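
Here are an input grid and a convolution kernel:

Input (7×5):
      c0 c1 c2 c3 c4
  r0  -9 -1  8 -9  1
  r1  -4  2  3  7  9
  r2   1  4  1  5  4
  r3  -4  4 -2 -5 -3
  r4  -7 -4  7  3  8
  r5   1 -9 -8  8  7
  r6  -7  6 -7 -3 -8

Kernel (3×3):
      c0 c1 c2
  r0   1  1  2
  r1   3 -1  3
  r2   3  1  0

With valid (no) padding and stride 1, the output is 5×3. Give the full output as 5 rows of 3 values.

Output[0,0]: The receptive field on the input at this output position is [-9 -1 8 / -4 2 3 / 1 4 1]. Elementwise product with the kernel and sum: -9·1 + -1·1 + 8·2 + -4·3 + 2·-1 + 3·3 + 1·3 + 4·1.
Output[0,1]: The receptive field on the input at this output position is [-1 8 -9 / 2 3 7 / 4 1 5]. Elementwise product with the kernel and sum: -1·1 + 8·1 + -9·2 + 2·3 + 3·-1 + 7·3 + 4·3 + 1·1.

8 26 38
-2 55 27
-40 9 28
-6 -53 13
-24 25 -9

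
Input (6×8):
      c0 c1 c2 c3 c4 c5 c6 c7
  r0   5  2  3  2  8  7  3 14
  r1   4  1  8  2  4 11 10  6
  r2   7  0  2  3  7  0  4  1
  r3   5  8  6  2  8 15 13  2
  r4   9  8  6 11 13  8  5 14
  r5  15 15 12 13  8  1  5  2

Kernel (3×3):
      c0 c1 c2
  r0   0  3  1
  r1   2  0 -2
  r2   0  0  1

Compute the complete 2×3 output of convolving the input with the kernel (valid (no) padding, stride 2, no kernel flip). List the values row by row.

3 29 16
6 25 -1

Output[0,0]: The receptive field on the input at this output position is [5 2 3 / 4 1 8 / 7 0 2]. Elementwise product with the kernel and sum: 2·3 + 3·1 + 4·2 + 8·-2 + 2·1.
Output[0,1]: The receptive field on the input at this output position is [3 2 8 / 8 2 4 / 2 3 7]. Elementwise product with the kernel and sum: 2·3 + 8·1 + 8·2 + 4·-2 + 7·1.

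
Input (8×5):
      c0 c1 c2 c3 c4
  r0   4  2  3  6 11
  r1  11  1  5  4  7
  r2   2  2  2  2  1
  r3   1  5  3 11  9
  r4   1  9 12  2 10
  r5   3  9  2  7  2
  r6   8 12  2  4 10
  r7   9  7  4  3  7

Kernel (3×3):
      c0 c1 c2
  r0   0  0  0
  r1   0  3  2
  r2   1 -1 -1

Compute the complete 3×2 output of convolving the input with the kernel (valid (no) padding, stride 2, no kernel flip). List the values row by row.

Output[0,0]: The receptive field on the input at this output position is [4 2 3 / 11 1 5 / 2 2 2]. Elementwise product with the kernel and sum: 1·3 + 5·2 + 2·1 + 2·-1 + 2·-1.
Output[0,1]: The receptive field on the input at this output position is [3 6 11 / 5 4 7 / 2 2 1]. Elementwise product with the kernel and sum: 4·3 + 7·2 + 2·1 + 2·-1 + 1·-1.

11 25
1 51
25 13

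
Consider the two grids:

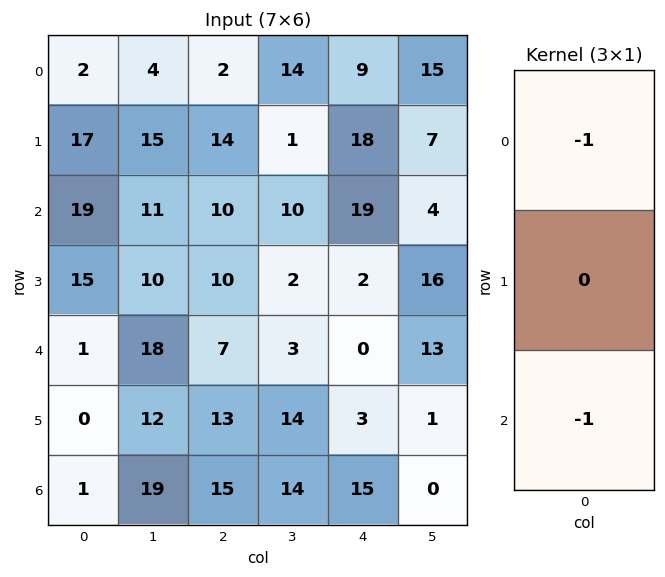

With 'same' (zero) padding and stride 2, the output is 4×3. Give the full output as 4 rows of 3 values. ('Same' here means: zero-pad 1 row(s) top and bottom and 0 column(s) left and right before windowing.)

-17 -14 -18
-32 -24 -20
-15 -23 -5
0 -13 -3

Output[0,0]: The receptive field on the zero-padded input at this output position is [0 / 2 / 17]. Elementwise product with the kernel and sum: 0·-1 + 17·-1.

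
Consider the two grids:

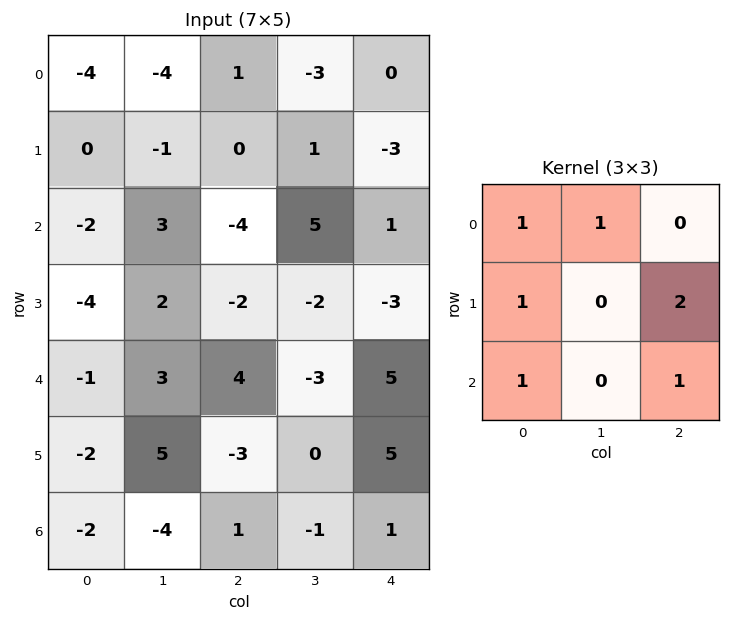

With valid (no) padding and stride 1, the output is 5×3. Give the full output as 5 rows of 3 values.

-14 6 -11
-17 12 -6
-4 -3 2
0 2 12
-7 7 10

Output[0,0]: The receptive field on the input at this output position is [-4 -4 1 / 0 -1 0 / -2 3 -4]. Elementwise product with the kernel and sum: -4·1 + -4·1 + 0·1 + 0·2 + -2·1 + -4·1.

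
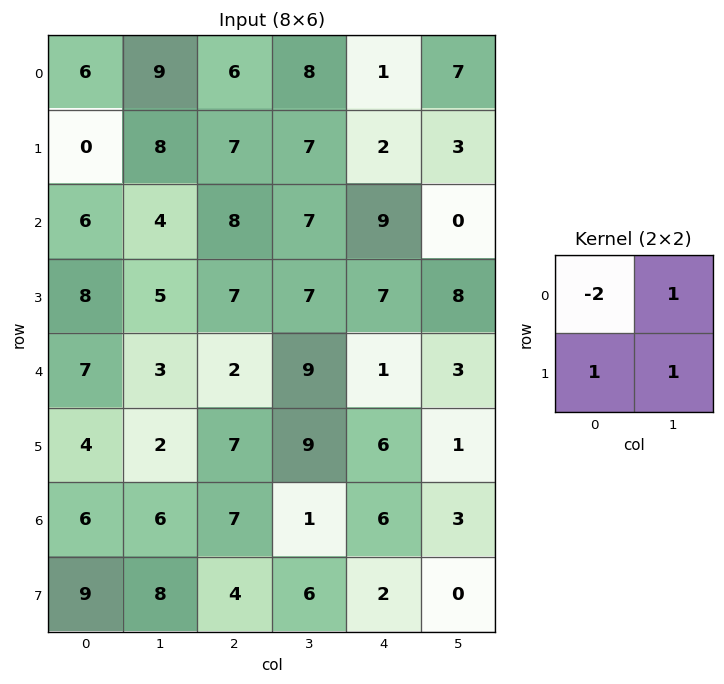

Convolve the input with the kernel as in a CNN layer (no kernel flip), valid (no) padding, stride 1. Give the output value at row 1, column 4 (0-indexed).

The receptive field on the input at this output position is [2 3 / 9 0]. Elementwise product with the kernel and sum: 2·-2 + 3·1 + 9·1 + 0·1.

8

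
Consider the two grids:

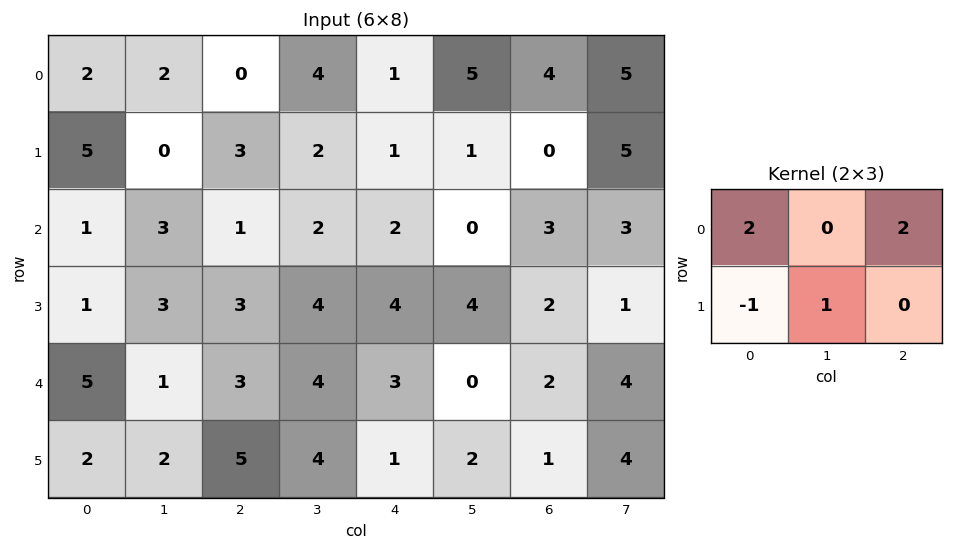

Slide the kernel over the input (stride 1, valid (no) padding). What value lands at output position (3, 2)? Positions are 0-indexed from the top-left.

The receptive field on the input at this output position is [3 4 4 / 3 4 3]. Elementwise product with the kernel and sum: 3·2 + 4·2 + 3·-1 + 4·1.

15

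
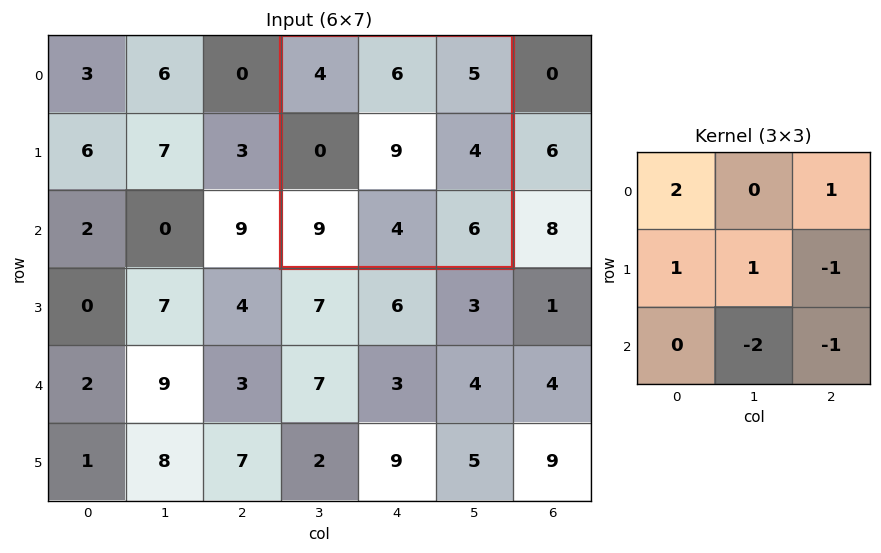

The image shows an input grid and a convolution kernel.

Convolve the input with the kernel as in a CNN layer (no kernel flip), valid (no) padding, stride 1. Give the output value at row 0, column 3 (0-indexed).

4

The receptive field on the input at this output position is [4 6 5 / 0 9 4 / 9 4 6]. Elementwise product with the kernel and sum: 4·2 + 5·1 + 0·1 + 9·1 + 4·-1 + 4·-2 + 6·-1.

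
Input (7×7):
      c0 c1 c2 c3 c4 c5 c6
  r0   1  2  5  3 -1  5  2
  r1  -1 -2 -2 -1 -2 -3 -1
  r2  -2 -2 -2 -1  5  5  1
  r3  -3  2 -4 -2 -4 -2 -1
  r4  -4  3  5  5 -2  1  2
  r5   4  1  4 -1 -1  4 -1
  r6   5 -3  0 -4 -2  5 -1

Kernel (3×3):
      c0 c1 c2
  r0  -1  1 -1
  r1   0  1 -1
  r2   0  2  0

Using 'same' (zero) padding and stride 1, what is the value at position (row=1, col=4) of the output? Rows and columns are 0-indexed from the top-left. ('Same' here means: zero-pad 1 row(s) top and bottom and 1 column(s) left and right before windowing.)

The receptive field on the zero-padded input at this output position is [3 -1 5 / -1 -2 -3 / -1 5 5]. Elementwise product with the kernel and sum: 3·-1 + -1·1 + 5·-1 + -2·1 + -3·-1 + 5·2.

2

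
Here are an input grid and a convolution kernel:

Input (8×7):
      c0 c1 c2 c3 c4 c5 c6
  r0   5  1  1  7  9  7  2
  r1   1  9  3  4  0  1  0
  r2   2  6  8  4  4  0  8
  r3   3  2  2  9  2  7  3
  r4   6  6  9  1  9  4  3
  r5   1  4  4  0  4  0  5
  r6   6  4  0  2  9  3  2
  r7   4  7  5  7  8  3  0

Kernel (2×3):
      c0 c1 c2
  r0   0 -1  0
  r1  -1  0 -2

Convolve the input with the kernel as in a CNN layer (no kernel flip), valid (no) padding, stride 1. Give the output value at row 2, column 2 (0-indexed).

-10

The receptive field on the input at this output position is [8 4 4 / 2 9 2]. Elementwise product with the kernel and sum: 4·-1 + 2·-1 + 2·-2.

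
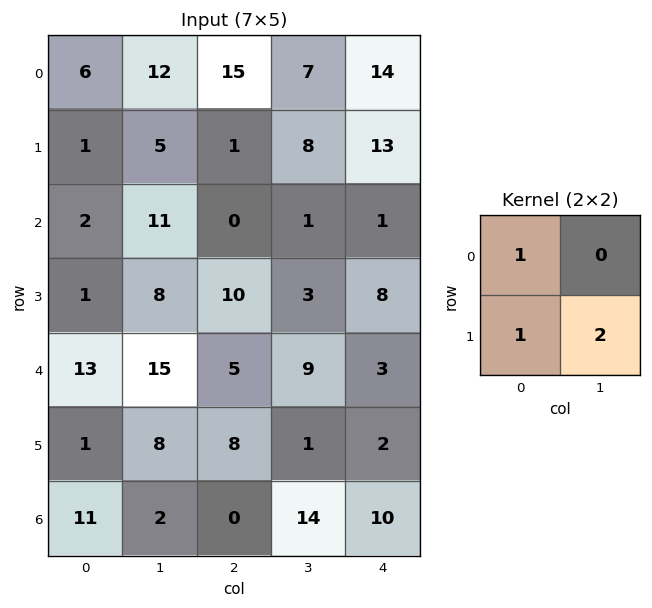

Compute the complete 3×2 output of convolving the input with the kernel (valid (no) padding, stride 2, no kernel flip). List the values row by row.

Output[0,0]: The receptive field on the input at this output position is [6 12 / 1 5]. Elementwise product with the kernel and sum: 6·1 + 1·1 + 5·2.

17 32
19 16
30 15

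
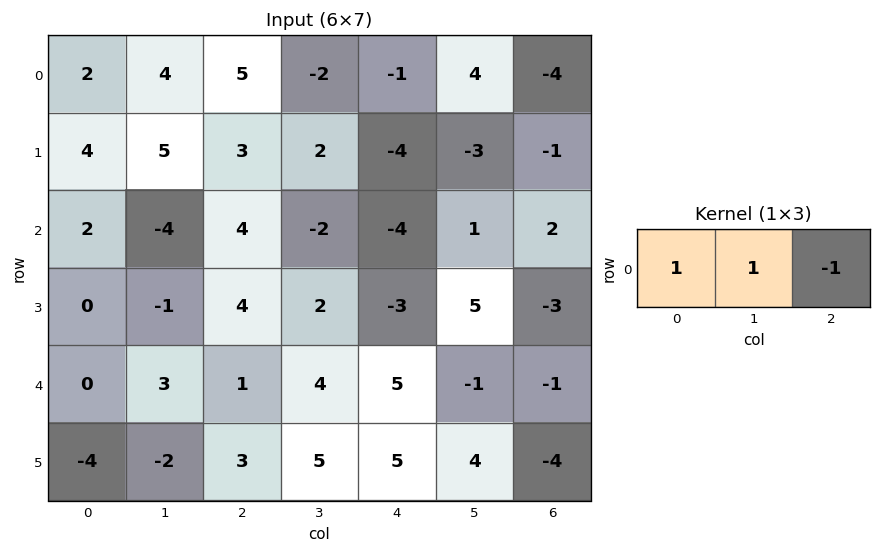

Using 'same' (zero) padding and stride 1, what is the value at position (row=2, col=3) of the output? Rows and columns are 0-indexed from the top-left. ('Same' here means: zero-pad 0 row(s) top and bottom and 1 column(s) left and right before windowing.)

The receptive field on the zero-padded input at this output position is [4 -2 -4]. Elementwise product with the kernel and sum: 4·1 + -2·1 + -4·-1.

6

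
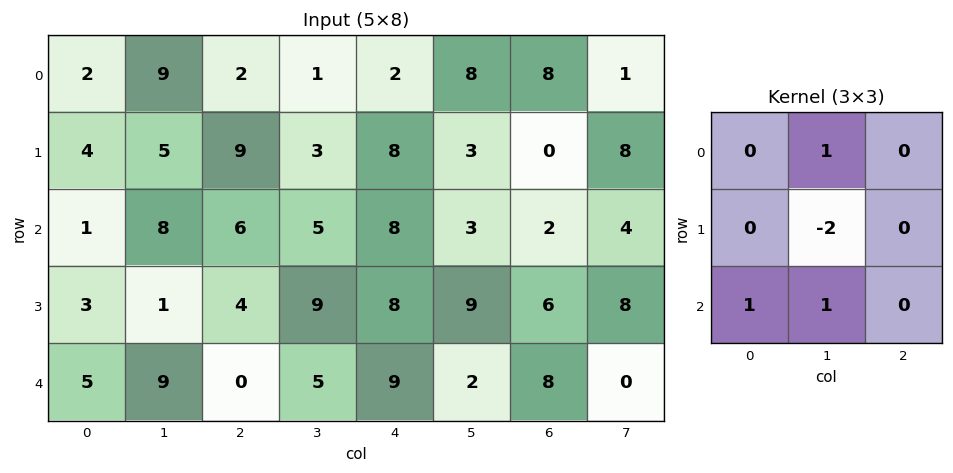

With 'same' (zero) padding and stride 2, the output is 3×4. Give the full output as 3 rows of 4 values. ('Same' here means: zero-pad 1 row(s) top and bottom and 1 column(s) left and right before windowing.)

Output[0,0]: The receptive field on the zero-padded input at this output position is [0 0 0 / 0 2 9 / 0 4 5]. Elementwise product with the kernel and sum: 0·1 + 2·-2 + 0·1 + 4·1.

0 10 7 -13
5 2 9 11
-7 4 -10 -10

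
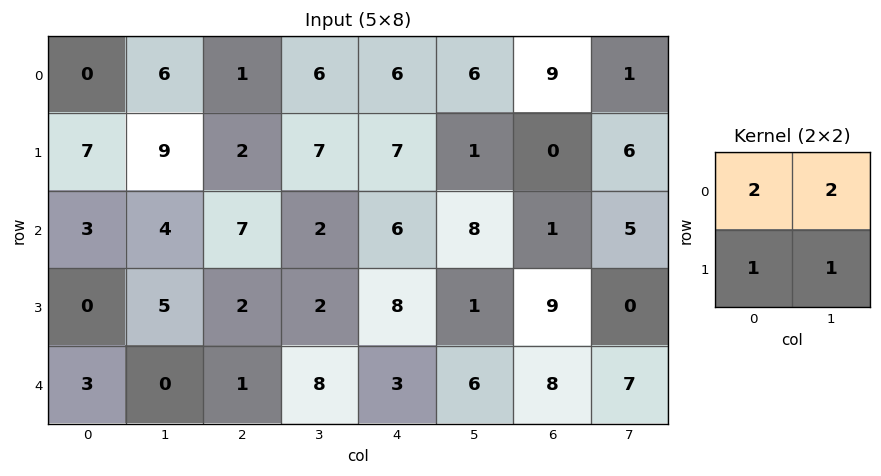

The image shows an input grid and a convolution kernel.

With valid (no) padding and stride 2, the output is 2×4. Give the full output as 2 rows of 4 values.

28 23 32 26
19 22 37 21

Output[0,0]: The receptive field on the input at this output position is [0 6 / 7 9]. Elementwise product with the kernel and sum: 0·2 + 6·2 + 7·1 + 9·1.
Output[0,1]: The receptive field on the input at this output position is [1 6 / 2 7]. Elementwise product with the kernel and sum: 1·2 + 6·2 + 2·1 + 7·1.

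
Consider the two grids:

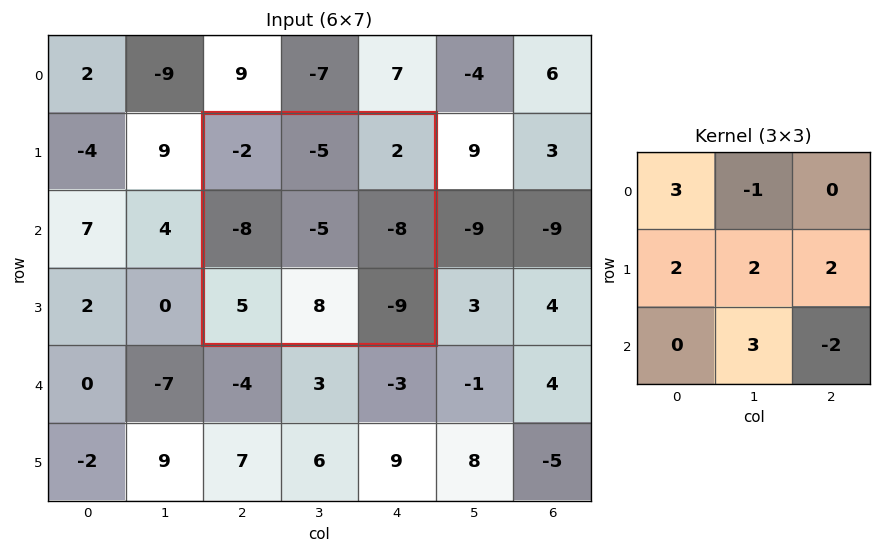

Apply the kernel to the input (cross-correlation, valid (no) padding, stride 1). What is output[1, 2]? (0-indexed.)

The receptive field on the input at this output position is [-2 -5 2 / -8 -5 -8 / 5 8 -9]. Elementwise product with the kernel and sum: -2·3 + -5·-1 + -8·2 + -5·2 + -8·2 + 8·3 + -9·-2.

-1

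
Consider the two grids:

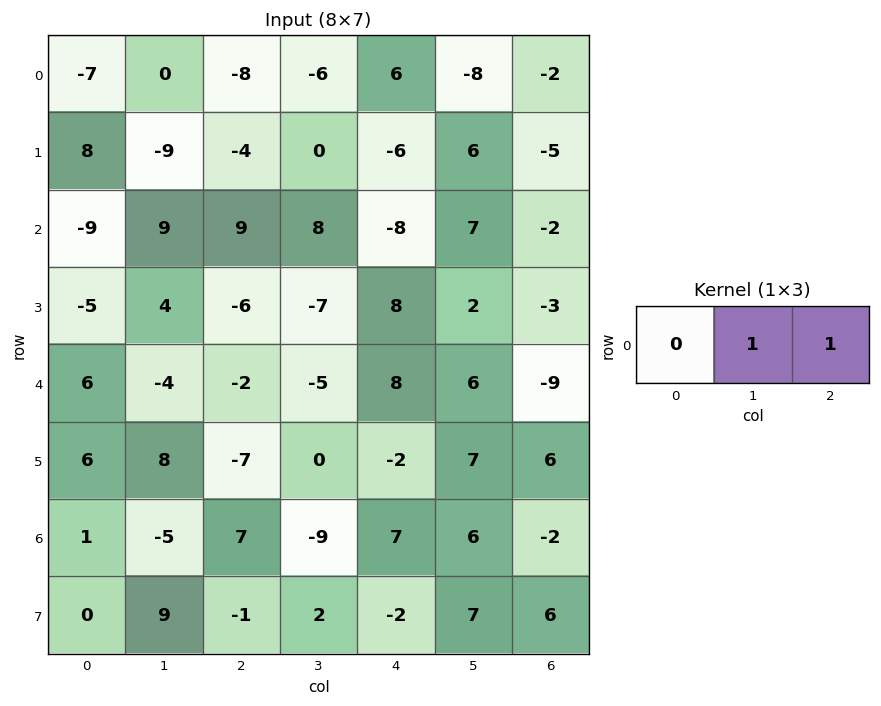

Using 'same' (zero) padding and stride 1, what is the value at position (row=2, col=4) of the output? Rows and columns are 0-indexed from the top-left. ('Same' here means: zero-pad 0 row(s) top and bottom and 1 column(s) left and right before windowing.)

The receptive field on the zero-padded input at this output position is [8 -8 7]. Elementwise product with the kernel and sum: -8·1 + 7·1.

-1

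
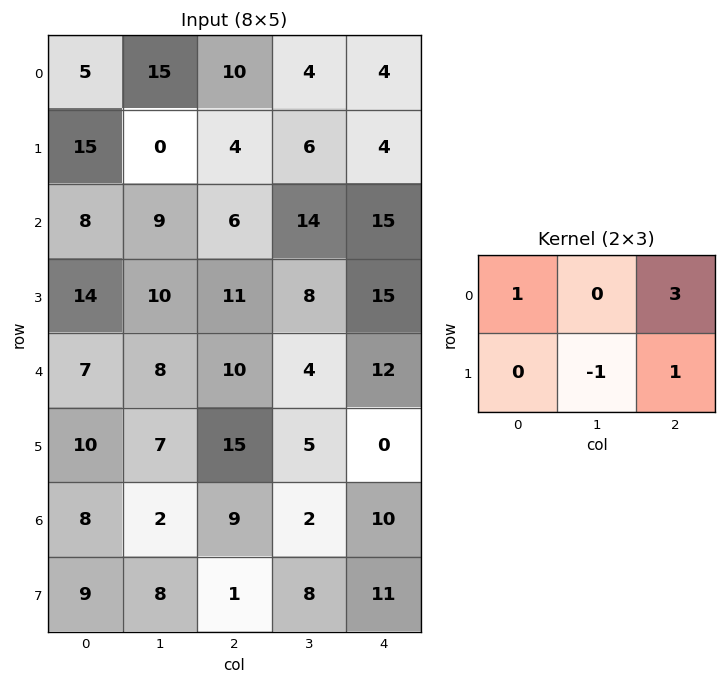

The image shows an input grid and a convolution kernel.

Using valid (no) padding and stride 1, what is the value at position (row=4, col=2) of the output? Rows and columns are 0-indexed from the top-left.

The receptive field on the input at this output position is [10 4 12 / 15 5 0]. Elementwise product with the kernel and sum: 10·1 + 12·3 + 5·-1 + 0·1.

41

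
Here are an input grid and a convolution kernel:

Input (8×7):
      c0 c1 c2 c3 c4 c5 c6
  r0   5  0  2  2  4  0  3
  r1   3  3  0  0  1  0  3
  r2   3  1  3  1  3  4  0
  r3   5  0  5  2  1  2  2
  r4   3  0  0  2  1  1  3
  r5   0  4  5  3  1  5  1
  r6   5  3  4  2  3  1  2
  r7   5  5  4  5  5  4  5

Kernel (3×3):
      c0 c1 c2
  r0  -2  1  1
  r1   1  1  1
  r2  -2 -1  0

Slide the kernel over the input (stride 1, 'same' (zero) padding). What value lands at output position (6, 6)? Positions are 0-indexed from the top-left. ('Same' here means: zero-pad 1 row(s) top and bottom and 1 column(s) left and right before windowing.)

-19

The receptive field on the zero-padded input at this output position is [5 1 0 / 1 2 0 / 4 5 0]. Elementwise product with the kernel and sum: 5·-2 + 1·1 + 0·1 + 1·1 + 2·1 + 0·1 + 4·-2 + 5·-1.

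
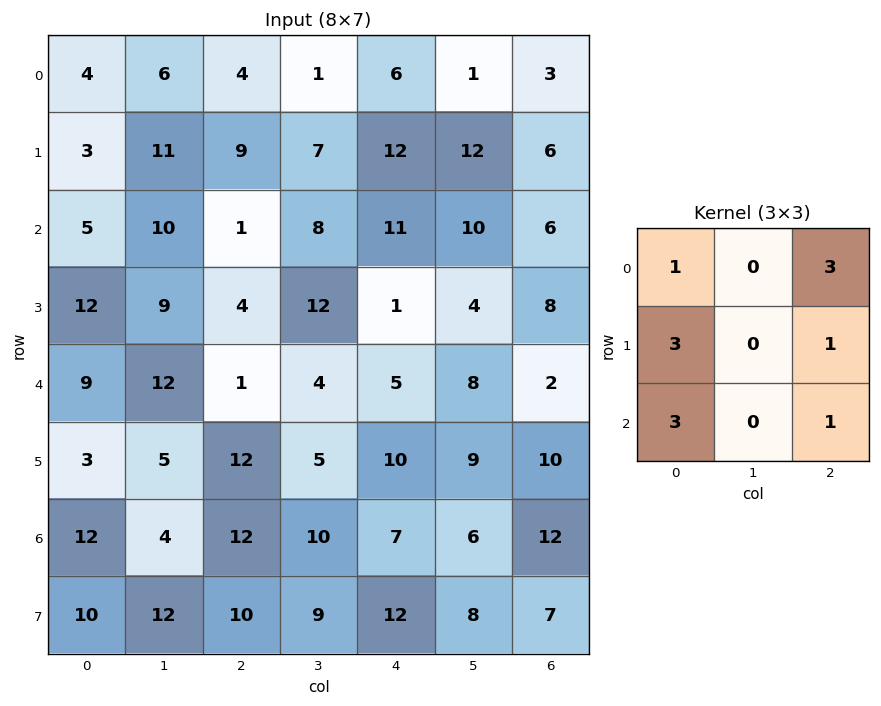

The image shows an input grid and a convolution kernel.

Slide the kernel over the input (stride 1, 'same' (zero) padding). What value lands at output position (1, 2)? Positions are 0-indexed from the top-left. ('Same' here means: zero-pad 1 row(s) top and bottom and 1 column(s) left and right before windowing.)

87

The receptive field on the zero-padded input at this output position is [6 4 1 / 11 9 7 / 10 1 8]. Elementwise product with the kernel and sum: 6·1 + 1·3 + 11·3 + 7·1 + 10·3 + 8·1.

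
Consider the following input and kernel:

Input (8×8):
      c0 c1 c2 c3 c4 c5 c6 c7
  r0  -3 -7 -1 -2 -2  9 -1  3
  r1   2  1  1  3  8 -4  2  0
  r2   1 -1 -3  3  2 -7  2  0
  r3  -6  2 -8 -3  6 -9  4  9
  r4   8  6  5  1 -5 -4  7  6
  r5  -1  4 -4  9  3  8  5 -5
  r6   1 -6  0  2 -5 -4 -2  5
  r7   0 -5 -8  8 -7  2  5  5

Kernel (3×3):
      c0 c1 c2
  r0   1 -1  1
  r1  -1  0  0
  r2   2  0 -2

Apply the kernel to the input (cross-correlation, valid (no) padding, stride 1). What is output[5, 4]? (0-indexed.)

-19

The receptive field on the input at this output position is [3 8 5 / -5 -4 -2 / -7 2 5]. Elementwise product with the kernel and sum: 3·1 + 8·-1 + 5·1 + -5·-1 + -7·2 + 5·-2.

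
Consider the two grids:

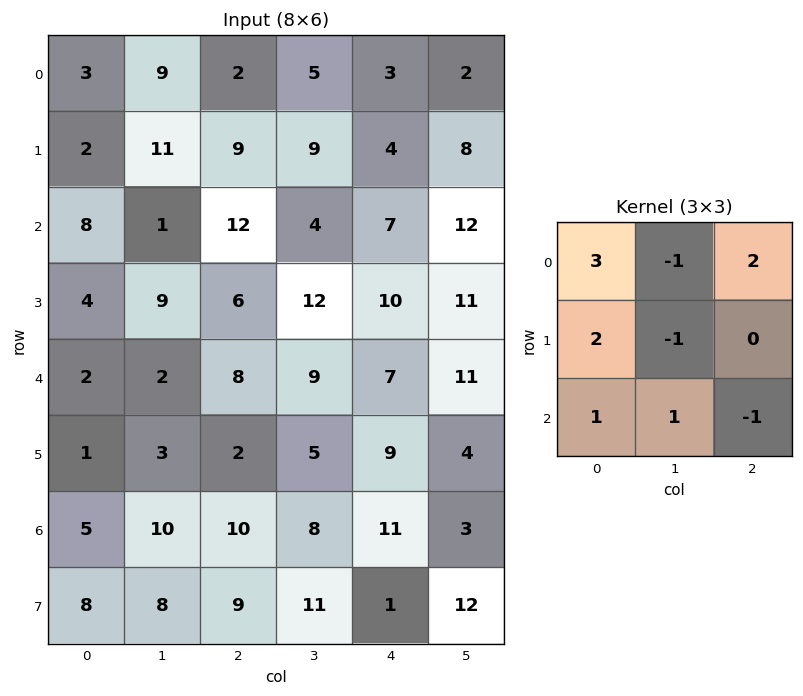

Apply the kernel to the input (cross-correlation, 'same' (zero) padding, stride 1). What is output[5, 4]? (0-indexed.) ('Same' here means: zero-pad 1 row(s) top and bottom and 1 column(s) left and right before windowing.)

The receptive field on the zero-padded input at this output position is [9 7 11 / 5 9 4 / 8 11 3]. Elementwise product with the kernel and sum: 9·3 + 7·-1 + 11·2 + 5·2 + 9·-1 + 8·1 + 11·1 + 3·-1.

59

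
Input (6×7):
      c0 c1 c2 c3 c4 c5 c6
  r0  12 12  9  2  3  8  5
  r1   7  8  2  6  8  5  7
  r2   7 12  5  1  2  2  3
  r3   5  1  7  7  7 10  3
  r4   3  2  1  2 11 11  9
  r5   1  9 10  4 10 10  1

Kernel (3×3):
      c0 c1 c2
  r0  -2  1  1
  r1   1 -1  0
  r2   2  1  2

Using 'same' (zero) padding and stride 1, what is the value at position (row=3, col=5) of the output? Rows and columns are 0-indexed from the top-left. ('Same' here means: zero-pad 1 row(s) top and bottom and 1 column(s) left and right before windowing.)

The receptive field on the zero-padded input at this output position is [2 2 3 / 7 10 3 / 11 11 9]. Elementwise product with the kernel and sum: 2·-2 + 2·1 + 3·1 + 7·1 + 10·-1 + 11·2 + 11·1 + 9·2.

49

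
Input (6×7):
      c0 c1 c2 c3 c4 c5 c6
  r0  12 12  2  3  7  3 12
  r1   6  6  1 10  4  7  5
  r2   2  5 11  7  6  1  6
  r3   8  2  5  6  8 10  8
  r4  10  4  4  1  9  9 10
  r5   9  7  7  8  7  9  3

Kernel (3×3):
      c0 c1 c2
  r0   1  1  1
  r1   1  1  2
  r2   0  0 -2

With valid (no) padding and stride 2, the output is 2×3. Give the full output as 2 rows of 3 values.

18 19 31
30 33 27

Output[0,0]: The receptive field on the input at this output position is [12 12 2 / 6 6 1 / 2 5 11]. Elementwise product with the kernel and sum: 12·1 + 12·1 + 2·1 + 6·1 + 6·1 + 1·2 + 11·-2.
Output[0,1]: The receptive field on the input at this output position is [2 3 7 / 1 10 4 / 11 7 6]. Elementwise product with the kernel and sum: 2·1 + 3·1 + 7·1 + 1·1 + 10·1 + 4·2 + 6·-2.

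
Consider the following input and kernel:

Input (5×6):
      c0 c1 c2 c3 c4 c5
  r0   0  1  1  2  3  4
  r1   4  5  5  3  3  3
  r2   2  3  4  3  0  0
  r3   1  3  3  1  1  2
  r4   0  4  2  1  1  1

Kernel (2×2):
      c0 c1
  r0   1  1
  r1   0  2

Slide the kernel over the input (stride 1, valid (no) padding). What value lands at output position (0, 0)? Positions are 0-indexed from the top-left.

The receptive field on the input at this output position is [0 1 / 4 5]. Elementwise product with the kernel and sum: 0·1 + 1·1 + 5·2.

11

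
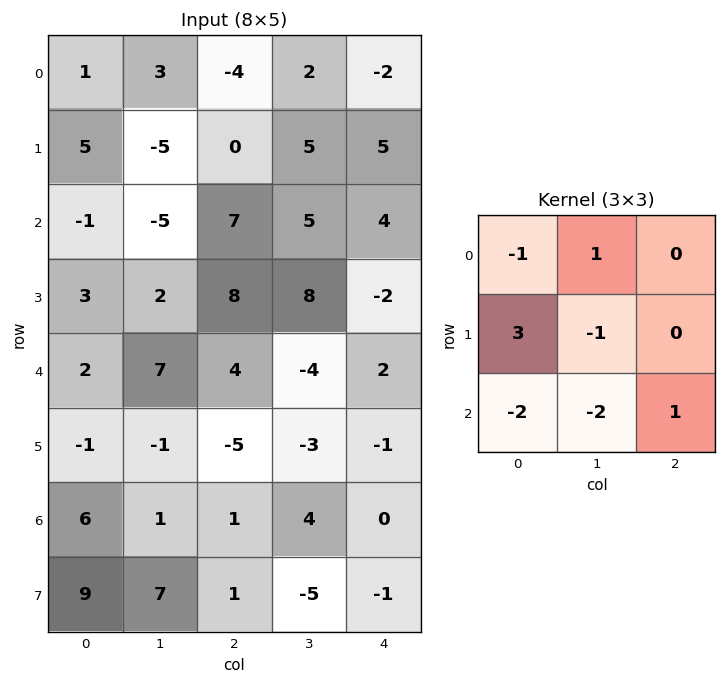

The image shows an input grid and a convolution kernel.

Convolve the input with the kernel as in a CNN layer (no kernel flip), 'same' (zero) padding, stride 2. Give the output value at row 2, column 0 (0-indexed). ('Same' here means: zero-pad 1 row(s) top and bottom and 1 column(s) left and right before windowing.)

The receptive field on the zero-padded input at this output position is [0 3 2 / 0 2 7 / 0 -1 -1]. Elementwise product with the kernel and sum: 0·-1 + 3·1 + 0·3 + 2·-1 + 0·-2 + -1·-2 + -1·1.

2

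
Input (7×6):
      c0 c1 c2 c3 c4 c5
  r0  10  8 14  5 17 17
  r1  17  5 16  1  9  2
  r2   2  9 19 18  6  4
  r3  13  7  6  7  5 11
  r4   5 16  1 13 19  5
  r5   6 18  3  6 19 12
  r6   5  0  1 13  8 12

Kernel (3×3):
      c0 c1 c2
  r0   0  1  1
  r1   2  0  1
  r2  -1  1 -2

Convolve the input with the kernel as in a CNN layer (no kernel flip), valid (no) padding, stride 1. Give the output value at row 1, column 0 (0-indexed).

The receptive field on the input at this output position is [17 5 16 / 2 9 19 / 13 7 6]. Elementwise product with the kernel and sum: 5·1 + 16·1 + 2·2 + 19·1 + 13·-1 + 7·1 + 6·-2.

26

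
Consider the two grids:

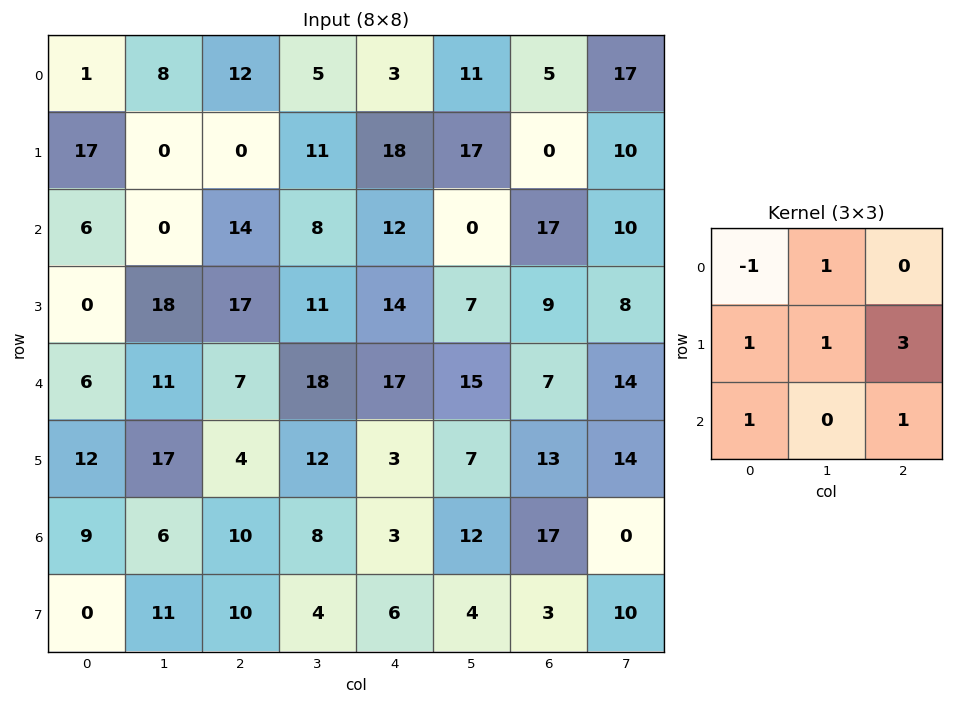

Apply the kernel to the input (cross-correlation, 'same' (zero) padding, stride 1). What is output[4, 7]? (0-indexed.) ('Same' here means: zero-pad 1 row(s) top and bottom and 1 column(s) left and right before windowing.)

33

The receptive field on the zero-padded input at this output position is [9 8 0 / 7 14 0 / 13 14 0]. Elementwise product with the kernel and sum: 9·-1 + 8·1 + 7·1 + 14·1 + 0·3 + 13·1 + 0·1.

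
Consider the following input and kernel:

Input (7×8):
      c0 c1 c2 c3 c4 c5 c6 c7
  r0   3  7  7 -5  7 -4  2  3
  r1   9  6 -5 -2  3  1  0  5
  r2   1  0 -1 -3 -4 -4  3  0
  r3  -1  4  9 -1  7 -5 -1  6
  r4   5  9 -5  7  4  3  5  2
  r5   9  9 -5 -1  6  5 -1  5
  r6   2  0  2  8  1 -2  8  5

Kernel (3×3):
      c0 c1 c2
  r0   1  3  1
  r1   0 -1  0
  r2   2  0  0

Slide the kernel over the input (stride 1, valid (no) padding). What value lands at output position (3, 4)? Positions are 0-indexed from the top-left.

The receptive field on the input at this output position is [7 -5 -1 / 4 3 5 / 6 5 -1]. Elementwise product with the kernel and sum: 7·1 + -5·3 + -1·1 + 3·-1 + 6·2.

0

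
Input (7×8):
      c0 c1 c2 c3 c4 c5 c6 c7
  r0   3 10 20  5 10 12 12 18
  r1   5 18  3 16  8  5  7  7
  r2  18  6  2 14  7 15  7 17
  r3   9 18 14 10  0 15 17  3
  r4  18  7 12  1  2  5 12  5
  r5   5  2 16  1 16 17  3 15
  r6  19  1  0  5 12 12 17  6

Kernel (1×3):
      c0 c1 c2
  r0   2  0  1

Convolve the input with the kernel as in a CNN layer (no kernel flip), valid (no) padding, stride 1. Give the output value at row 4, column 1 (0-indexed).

The receptive field on the input at this output position is [7 12 1]. Elementwise product with the kernel and sum: 7·2 + 1·1.

15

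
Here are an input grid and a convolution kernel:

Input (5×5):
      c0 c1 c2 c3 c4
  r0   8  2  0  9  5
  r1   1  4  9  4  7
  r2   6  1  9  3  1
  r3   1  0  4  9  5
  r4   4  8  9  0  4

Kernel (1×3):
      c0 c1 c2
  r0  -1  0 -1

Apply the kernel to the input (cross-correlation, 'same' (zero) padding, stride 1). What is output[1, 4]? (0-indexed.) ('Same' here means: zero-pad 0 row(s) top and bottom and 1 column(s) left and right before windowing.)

-4

The receptive field on the zero-padded input at this output position is [4 7 0]. Elementwise product with the kernel and sum: 4·-1 + 0·-1.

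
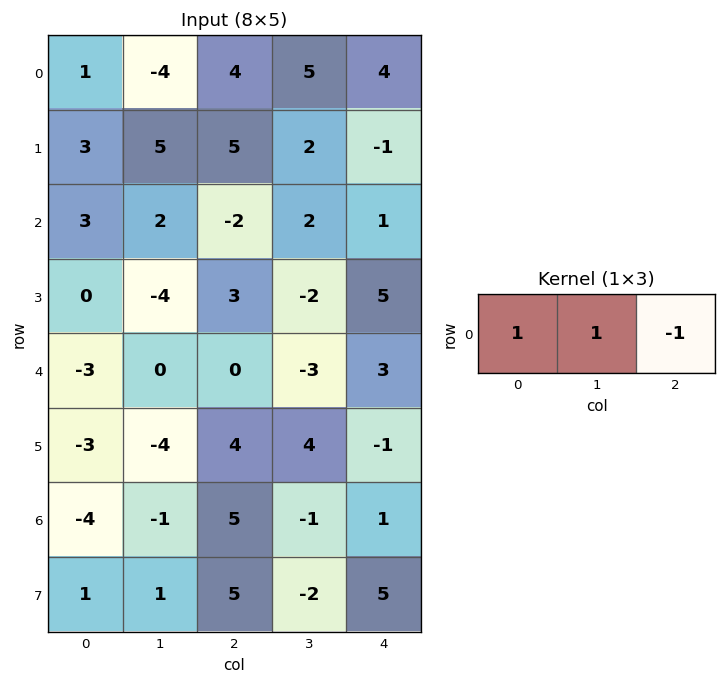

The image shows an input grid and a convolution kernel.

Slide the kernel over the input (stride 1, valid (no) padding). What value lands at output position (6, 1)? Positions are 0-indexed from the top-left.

5

The receptive field on the input at this output position is [-1 5 -1]. Elementwise product with the kernel and sum: -1·1 + 5·1 + -1·-1.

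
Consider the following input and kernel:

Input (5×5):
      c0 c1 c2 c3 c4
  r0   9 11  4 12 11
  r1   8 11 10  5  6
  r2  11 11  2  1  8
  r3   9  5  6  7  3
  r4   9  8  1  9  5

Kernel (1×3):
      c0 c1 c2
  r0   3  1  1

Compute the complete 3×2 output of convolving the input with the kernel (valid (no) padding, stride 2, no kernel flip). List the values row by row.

42 35
46 15
36 17

Output[0,0]: The receptive field on the input at this output position is [9 11 4]. Elementwise product with the kernel and sum: 9·3 + 11·1 + 4·1.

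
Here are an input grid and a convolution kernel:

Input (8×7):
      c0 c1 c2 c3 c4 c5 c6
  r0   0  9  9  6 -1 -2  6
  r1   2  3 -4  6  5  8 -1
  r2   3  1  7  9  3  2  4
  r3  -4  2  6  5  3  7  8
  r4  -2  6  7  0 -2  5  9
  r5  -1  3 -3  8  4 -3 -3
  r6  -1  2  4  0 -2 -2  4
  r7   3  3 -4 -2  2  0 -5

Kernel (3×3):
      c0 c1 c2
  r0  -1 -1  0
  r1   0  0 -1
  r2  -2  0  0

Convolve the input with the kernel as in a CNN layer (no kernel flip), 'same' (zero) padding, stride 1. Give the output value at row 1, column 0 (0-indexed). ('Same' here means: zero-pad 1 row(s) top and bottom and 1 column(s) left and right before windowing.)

The receptive field on the zero-padded input at this output position is [0 0 9 / 0 2 3 / 0 3 1]. Elementwise product with the kernel and sum: 0·-1 + 0·-1 + 3·-1 + 0·-2.

-3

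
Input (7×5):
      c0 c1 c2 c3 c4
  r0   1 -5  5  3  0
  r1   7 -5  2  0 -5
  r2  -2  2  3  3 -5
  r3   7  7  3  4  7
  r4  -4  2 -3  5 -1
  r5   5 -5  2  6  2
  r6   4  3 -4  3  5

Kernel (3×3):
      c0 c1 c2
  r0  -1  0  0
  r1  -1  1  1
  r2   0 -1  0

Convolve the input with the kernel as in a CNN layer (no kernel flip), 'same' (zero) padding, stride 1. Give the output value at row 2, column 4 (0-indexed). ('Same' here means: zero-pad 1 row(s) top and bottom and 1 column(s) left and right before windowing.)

The receptive field on the zero-padded input at this output position is [0 -5 0 / 3 -5 0 / 4 7 0]. Elementwise product with the kernel and sum: 0·-1 + 3·-1 + -5·1 + 0·1 + 7·-1.

-15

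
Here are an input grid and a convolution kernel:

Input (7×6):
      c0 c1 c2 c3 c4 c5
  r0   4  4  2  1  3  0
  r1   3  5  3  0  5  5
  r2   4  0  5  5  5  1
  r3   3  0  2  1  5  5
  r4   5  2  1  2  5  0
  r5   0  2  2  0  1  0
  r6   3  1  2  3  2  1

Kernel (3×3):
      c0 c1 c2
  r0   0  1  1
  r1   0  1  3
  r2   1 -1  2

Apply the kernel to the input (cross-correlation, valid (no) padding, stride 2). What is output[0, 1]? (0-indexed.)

29

The receptive field on the input at this output position is [2 1 3 / 3 0 5 / 5 5 5]. Elementwise product with the kernel and sum: 1·1 + 3·1 + 0·1 + 5·3 + 5·1 + 5·-1 + 5·2.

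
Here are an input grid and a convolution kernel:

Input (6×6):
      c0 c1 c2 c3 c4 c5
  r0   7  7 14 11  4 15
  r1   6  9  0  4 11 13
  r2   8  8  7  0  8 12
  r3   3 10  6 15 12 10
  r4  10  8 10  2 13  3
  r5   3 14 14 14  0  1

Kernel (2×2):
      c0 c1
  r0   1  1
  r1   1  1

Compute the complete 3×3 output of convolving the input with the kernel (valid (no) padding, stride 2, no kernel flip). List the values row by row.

Output[0,0]: The receptive field on the input at this output position is [7 7 / 6 9]. Elementwise product with the kernel and sum: 7·1 + 7·1 + 6·1 + 9·1.

29 29 43
29 28 42
35 40 17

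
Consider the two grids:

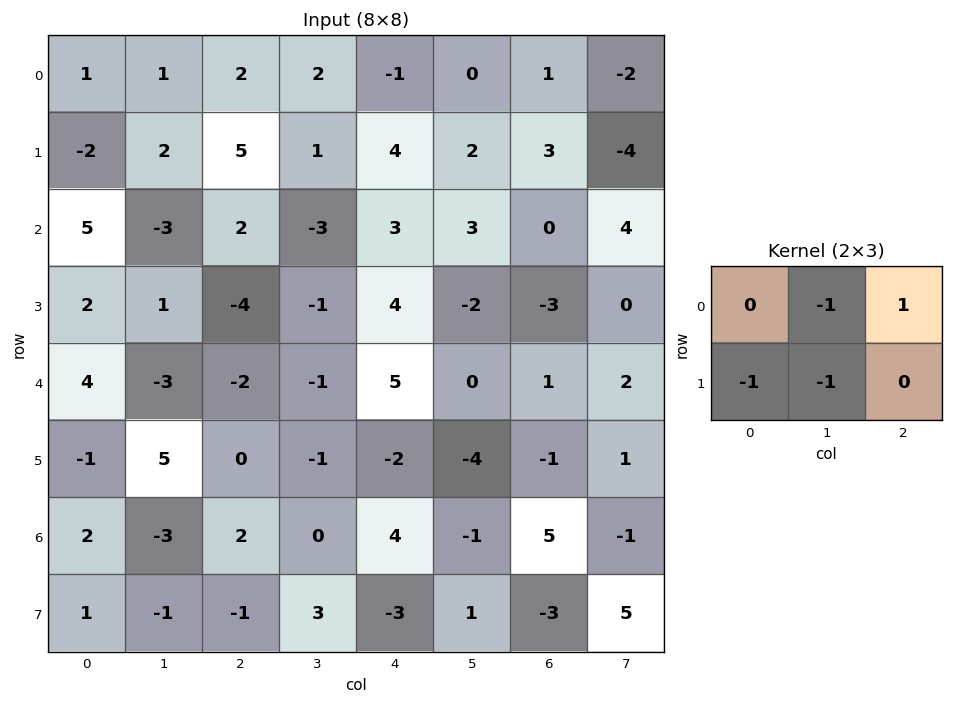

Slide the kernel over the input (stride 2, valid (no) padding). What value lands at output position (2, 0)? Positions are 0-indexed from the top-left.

The receptive field on the input at this output position is [4 -3 -2 / -1 5 0]. Elementwise product with the kernel and sum: -3·-1 + -2·1 + -1·-1 + 5·-1.

-3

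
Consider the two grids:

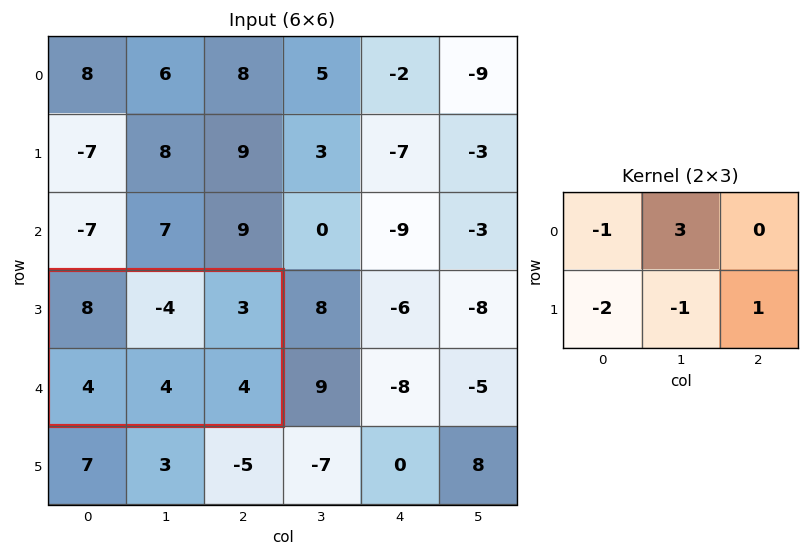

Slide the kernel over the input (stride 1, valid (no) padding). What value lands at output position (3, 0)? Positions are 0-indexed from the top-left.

-28

The receptive field on the input at this output position is [8 -4 3 / 4 4 4]. Elementwise product with the kernel and sum: 8·-1 + -4·3 + 4·-2 + 4·-1 + 4·1.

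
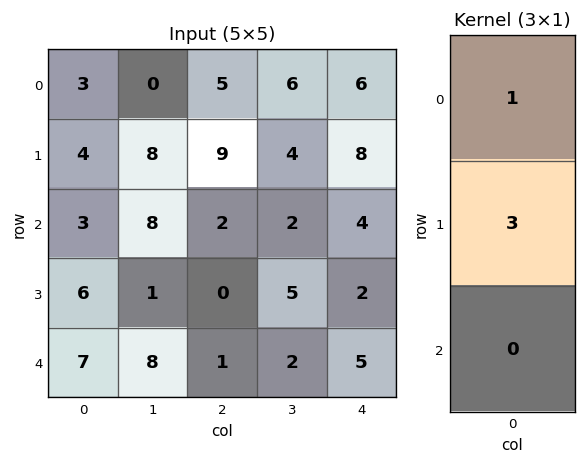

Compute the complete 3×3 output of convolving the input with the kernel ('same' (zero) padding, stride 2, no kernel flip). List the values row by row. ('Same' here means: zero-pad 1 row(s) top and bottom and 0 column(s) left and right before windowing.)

Output[0,0]: The receptive field on the zero-padded input at this output position is [0 / 3 / 4]. Elementwise product with the kernel and sum: 0·1 + 3·3.

9 15 18
13 15 20
27 3 17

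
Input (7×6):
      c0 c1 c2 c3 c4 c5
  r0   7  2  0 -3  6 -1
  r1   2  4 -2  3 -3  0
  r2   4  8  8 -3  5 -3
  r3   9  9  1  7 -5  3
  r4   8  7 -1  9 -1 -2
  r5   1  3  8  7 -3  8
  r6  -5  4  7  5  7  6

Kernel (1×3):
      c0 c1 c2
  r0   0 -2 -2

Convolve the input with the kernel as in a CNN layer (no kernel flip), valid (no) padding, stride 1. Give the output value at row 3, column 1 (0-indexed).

-16

The receptive field on the input at this output position is [9 1 7]. Elementwise product with the kernel and sum: 1·-2 + 7·-2.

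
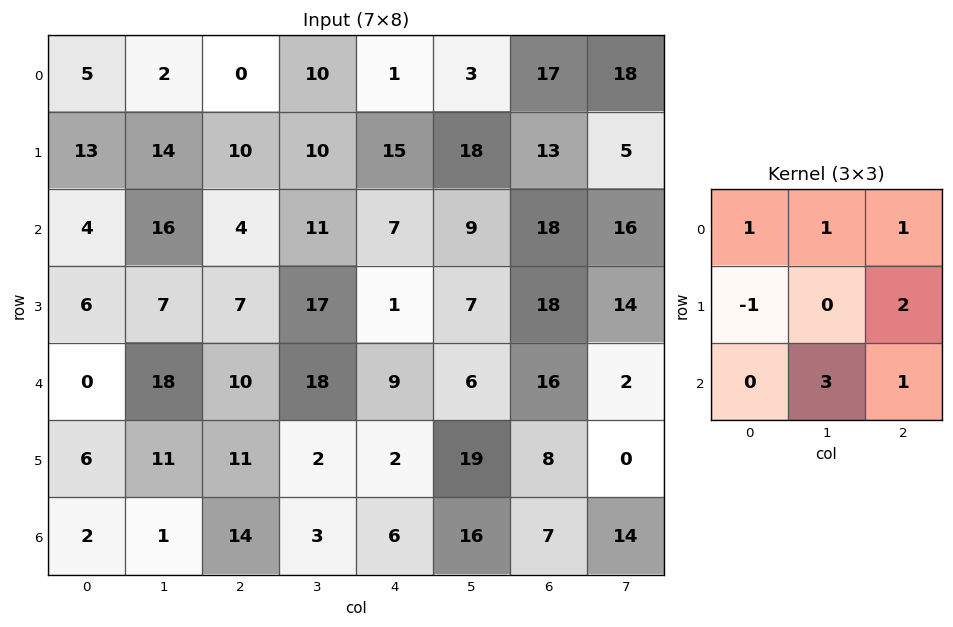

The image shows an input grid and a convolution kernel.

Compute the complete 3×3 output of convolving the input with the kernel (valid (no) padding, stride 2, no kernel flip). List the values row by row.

66 71 77
96 80 103
61 45 100

Output[0,0]: The receptive field on the input at this output position is [5 2 0 / 13 14 10 / 4 16 4]. Elementwise product with the kernel and sum: 5·1 + 2·1 + 0·1 + 13·-1 + 10·2 + 16·3 + 4·1.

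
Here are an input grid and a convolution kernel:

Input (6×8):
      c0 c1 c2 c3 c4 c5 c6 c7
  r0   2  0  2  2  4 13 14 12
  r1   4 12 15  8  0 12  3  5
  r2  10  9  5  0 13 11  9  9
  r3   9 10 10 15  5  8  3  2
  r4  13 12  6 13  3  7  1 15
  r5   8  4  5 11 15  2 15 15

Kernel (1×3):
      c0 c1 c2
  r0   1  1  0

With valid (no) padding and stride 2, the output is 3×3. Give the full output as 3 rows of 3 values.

2 4 17
19 5 24
25 19 10

Output[0,0]: The receptive field on the input at this output position is [2 0 2]. Elementwise product with the kernel and sum: 2·1 + 0·1.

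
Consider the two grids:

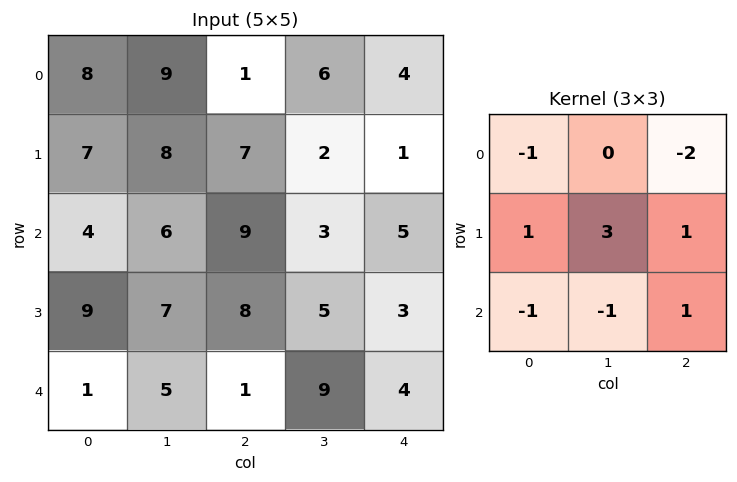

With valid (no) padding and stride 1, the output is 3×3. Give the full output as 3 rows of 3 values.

Output[0,0]: The receptive field on the input at this output position is [8 9 1 / 7 8 7 / 4 6 9]. Elementwise product with the kernel and sum: 8·-1 + 1·-2 + 7·1 + 8·3 + 7·1 + 4·-1 + 6·-1 + 9·1.

27 -2 -2
2 14 4
11 27 1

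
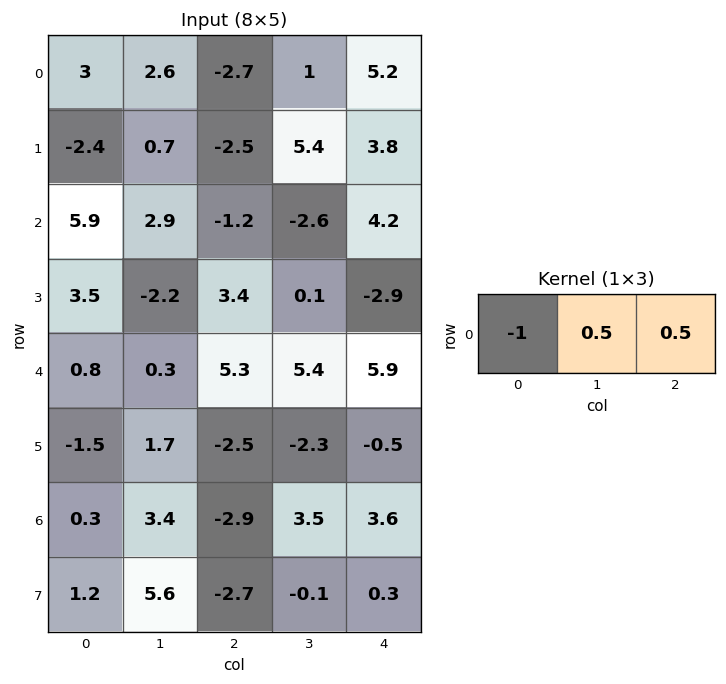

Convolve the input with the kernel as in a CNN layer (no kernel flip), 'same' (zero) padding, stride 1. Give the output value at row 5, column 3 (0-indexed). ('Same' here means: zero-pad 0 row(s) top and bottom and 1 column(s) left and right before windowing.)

The receptive field on the zero-padded input at this output position is [-2.5 -2.3 -0.5]. Elementwise product with the kernel and sum: -2.5·-1 + -2.3·0.5 + -0.5·0.5.

1.1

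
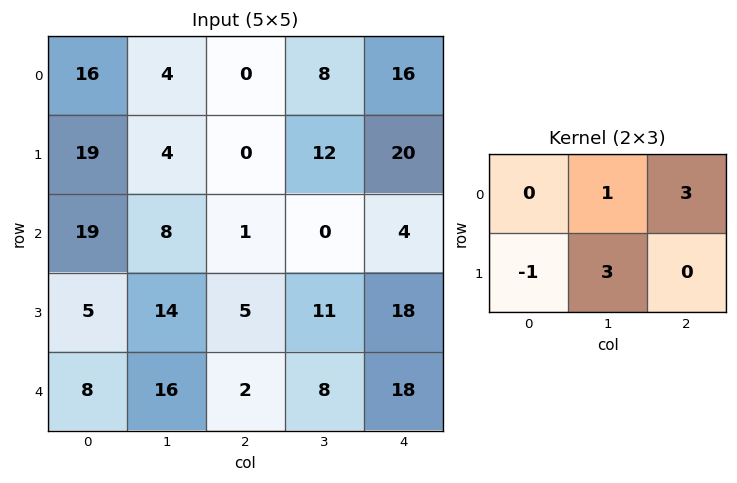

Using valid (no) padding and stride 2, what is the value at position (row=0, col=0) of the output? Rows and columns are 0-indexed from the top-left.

The receptive field on the input at this output position is [16 4 0 / 19 4 0]. Elementwise product with the kernel and sum: 4·1 + 0·3 + 19·-1 + 4·3.

-3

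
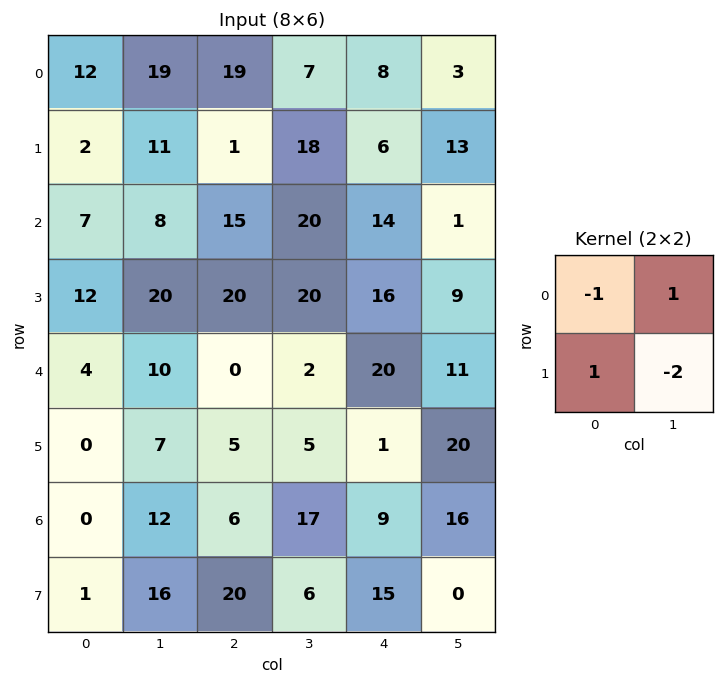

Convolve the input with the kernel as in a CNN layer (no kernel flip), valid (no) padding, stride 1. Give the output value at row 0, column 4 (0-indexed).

The receptive field on the input at this output position is [8 3 / 6 13]. Elementwise product with the kernel and sum: 8·-1 + 3·1 + 6·1 + 13·-2.

-25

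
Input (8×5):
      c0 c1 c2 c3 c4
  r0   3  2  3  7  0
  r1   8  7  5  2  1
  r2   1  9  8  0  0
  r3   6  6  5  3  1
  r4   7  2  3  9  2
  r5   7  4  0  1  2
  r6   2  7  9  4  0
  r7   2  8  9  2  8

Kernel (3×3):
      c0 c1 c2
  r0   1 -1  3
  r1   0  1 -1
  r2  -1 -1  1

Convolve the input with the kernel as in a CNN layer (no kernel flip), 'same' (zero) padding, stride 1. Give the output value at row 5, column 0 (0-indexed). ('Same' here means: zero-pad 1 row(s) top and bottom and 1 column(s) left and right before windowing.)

The receptive field on the zero-padded input at this output position is [0 7 2 / 0 7 4 / 0 2 7]. Elementwise product with the kernel and sum: 0·1 + 7·-1 + 2·3 + 7·1 + 4·-1 + 0·-1 + 2·-1 + 7·1.

7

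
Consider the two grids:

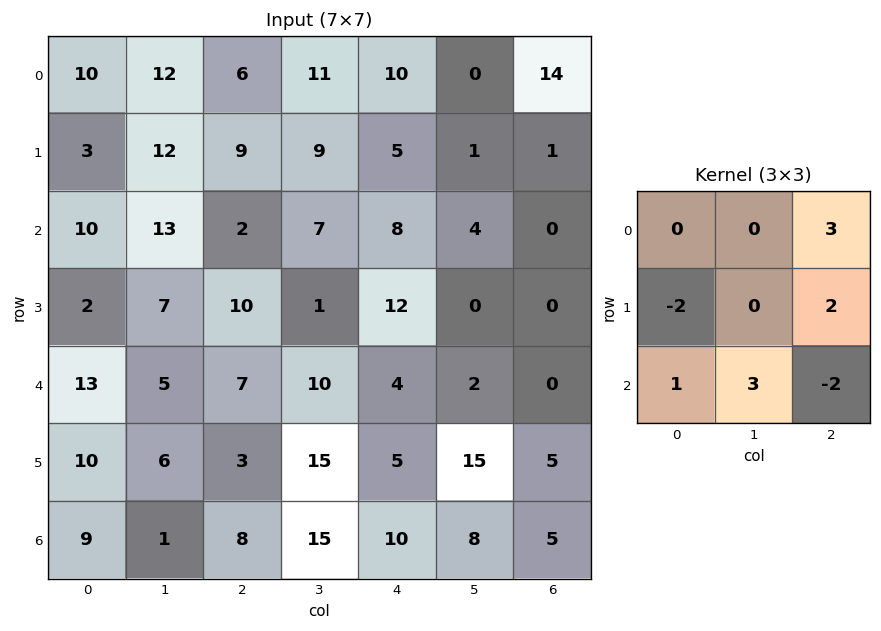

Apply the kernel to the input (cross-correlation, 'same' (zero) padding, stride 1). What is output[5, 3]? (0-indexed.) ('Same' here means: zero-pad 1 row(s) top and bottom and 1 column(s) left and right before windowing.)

The receptive field on the zero-padded input at this output position is [7 10 4 / 3 15 5 / 8 15 10]. Elementwise product with the kernel and sum: 4·3 + 3·-2 + 5·2 + 8·1 + 15·3 + 10·-2.

49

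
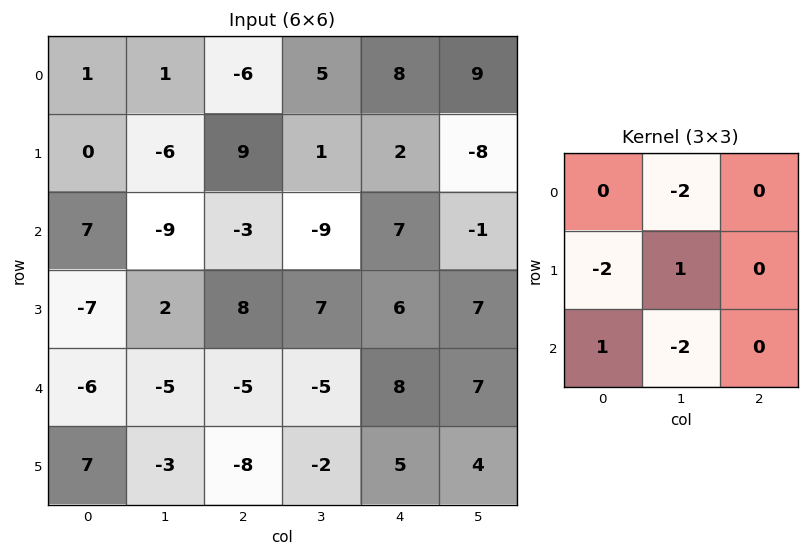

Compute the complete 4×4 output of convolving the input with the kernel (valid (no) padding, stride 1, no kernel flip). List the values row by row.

Output[0,0]: The receptive field on the input at this output position is [1 1 -6 / 0 -6 9 / 7 -9 -3]. Elementwise product with the kernel and sum: 1·-2 + 0·-2 + -6·1 + 7·1 + -9·-2.
Output[0,1]: The receptive field on the input at this output position is [1 -6 5 / -6 9 1 / -9 -3 -9]. Elementwise product with the kernel and sum: -6·-2 + -6·-2 + 9·1 + -9·1 + -3·-2.

17 30 -12 -39
-22 -17 -11 16
38 15 14 -43
16 2 -13 -6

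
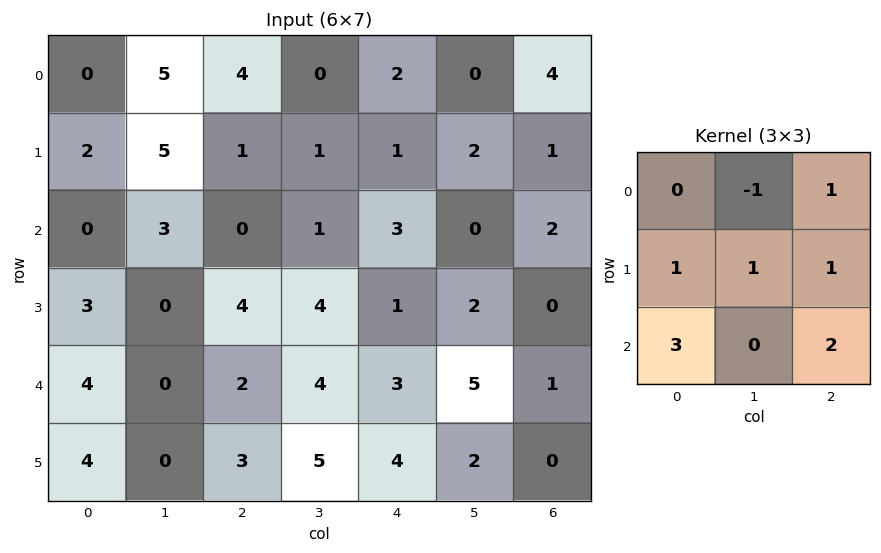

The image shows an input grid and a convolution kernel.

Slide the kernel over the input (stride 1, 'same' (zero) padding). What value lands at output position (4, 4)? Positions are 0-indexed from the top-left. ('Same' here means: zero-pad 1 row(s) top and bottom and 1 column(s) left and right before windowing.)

The receptive field on the zero-padded input at this output position is [4 1 2 / 4 3 5 / 5 4 2]. Elementwise product with the kernel and sum: 1·-1 + 2·1 + 4·1 + 3·1 + 5·1 + 5·3 + 2·2.

32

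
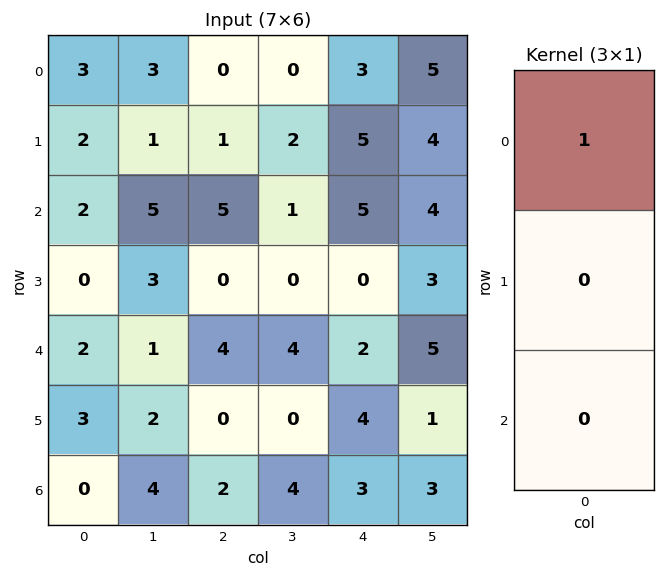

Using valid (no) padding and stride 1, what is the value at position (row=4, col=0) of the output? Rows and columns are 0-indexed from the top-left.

2

The receptive field on the input at this output position is [2 / 3 / 0]. Elementwise product with the kernel and sum: 2·1.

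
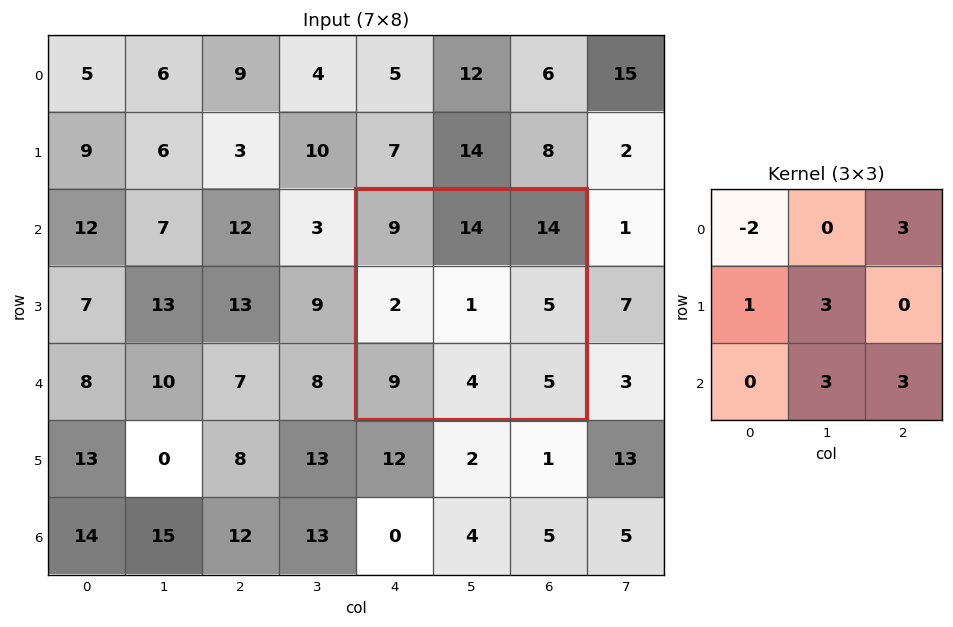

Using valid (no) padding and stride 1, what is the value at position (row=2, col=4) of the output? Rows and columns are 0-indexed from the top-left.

The receptive field on the input at this output position is [9 14 14 / 2 1 5 / 9 4 5]. Elementwise product with the kernel and sum: 9·-2 + 14·3 + 2·1 + 1·3 + 4·3 + 5·3.

56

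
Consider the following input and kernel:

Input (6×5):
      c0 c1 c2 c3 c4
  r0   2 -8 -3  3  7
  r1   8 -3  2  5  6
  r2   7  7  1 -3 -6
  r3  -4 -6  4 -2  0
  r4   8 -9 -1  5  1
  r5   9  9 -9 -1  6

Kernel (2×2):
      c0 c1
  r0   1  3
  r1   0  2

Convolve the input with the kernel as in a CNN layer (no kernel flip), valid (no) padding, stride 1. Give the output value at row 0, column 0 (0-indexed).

The receptive field on the input at this output position is [2 -8 / 8 -3]. Elementwise product with the kernel and sum: 2·1 + -8·3 + -3·2.

-28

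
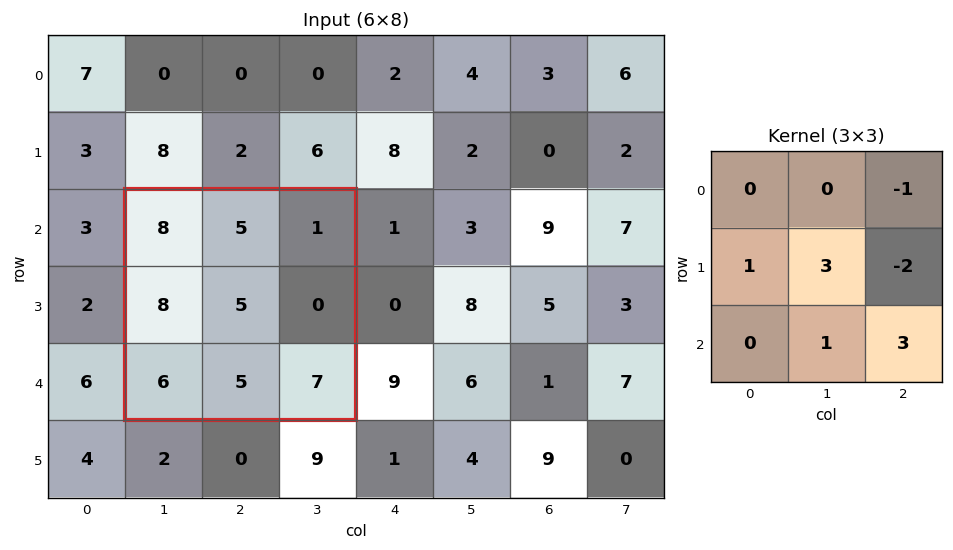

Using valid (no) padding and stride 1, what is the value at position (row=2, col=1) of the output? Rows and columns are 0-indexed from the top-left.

The receptive field on the input at this output position is [8 5 1 / 8 5 0 / 6 5 7]. Elementwise product with the kernel and sum: 1·-1 + 8·1 + 5·3 + 0·-2 + 5·1 + 7·3.

48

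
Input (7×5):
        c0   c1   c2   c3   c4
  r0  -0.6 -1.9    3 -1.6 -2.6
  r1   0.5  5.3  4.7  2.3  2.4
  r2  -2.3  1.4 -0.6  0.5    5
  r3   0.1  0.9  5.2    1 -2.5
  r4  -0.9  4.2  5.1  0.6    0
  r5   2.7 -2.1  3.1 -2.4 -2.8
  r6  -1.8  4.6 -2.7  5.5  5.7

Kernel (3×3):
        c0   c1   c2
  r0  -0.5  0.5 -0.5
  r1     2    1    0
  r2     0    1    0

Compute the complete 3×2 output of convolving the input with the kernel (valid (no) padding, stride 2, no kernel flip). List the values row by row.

5.55 11.2
7.45 10.05
7.9 7.05

Output[0,0]: The receptive field on the input at this output position is [-0.6 -1.9 3 / 0.5 5.3 4.7 / -2.3 1.4 -0.6]. Elementwise product with the kernel and sum: -0.6·-0.5 + -1.9·0.5 + 3·-0.5 + 0.5·2 + 5.3·1 + 1.4·1.
Output[0,1]: The receptive field on the input at this output position is [3 -1.6 -2.6 / 4.7 2.3 2.4 / -0.6 0.5 5]. Elementwise product with the kernel and sum: 3·-0.5 + -1.6·0.5 + -2.6·-0.5 + 4.7·2 + 2.3·1 + 0.5·1.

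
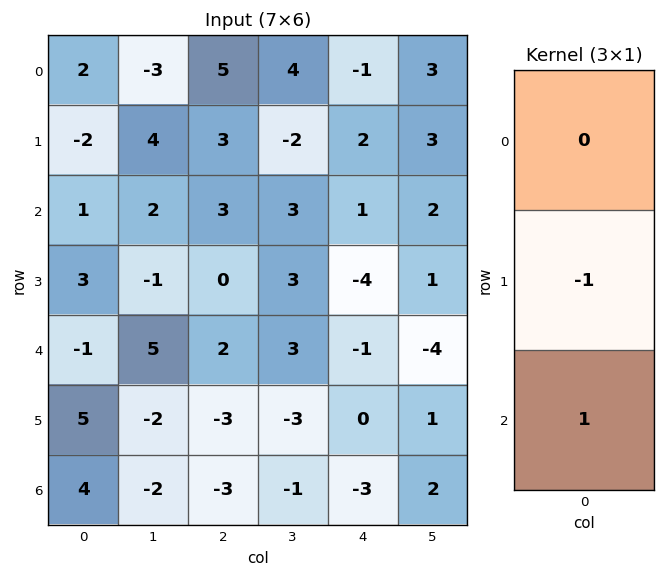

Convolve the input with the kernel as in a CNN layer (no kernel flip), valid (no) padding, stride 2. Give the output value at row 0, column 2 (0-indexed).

The receptive field on the input at this output position is [-1 / 2 / 1]. Elementwise product with the kernel and sum: 2·-1 + 1·1.

-1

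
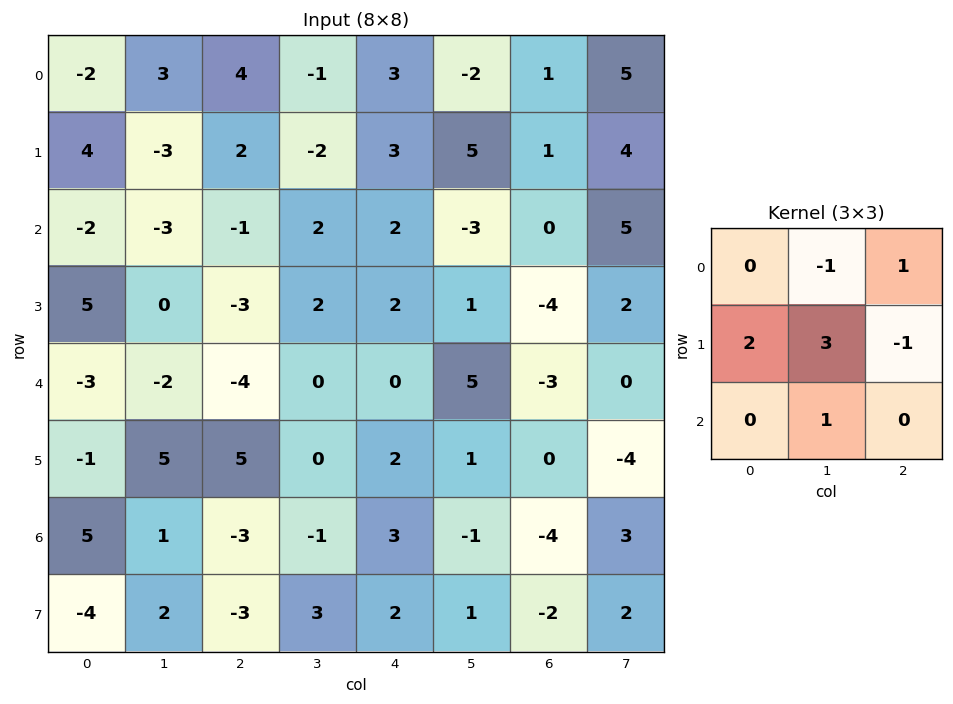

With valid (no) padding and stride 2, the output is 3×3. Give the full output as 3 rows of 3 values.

Output[0,0]: The receptive field on the input at this output position is [-2 3 4 / 4 -3 2 / -2 -3 -1]. Elementwise product with the kernel and sum: 3·-1 + 4·1 + 4·2 + -3·3 + 2·-1 + -3·1.
Output[0,1]: The receptive field on the input at this output position is [4 -1 3 / 2 -2 3 / -1 2 2]. Elementwise product with the kernel and sum: -1·-1 + 3·1 + 2·2 + -2·3 + 3·-1 + 2·1.

-5 1 20
13 -2 19
7 7 -2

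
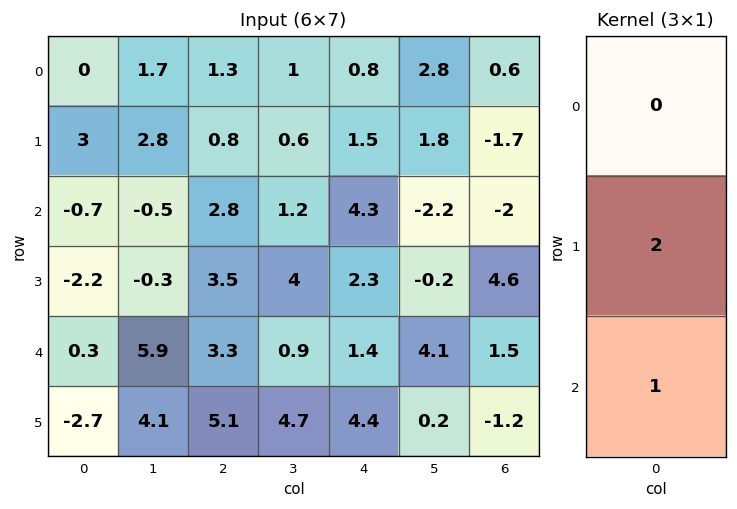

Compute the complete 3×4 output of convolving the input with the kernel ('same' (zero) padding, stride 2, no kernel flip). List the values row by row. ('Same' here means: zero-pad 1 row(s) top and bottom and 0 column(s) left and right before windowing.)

Output[0,0]: The receptive field on the zero-padded input at this output position is [0 / 0 / 3]. Elementwise product with the kernel and sum: 0·2 + 3·1.
Output[0,1]: The receptive field on the zero-padded input at this output position is [0 / 1.3 / 0.8]. Elementwise product with the kernel and sum: 1.3·2 + 0.8·1.

3 3.4 3.1 -0.5
-3.6 9.1 10.9 0.6
-2.1 11.7 7.2 1.8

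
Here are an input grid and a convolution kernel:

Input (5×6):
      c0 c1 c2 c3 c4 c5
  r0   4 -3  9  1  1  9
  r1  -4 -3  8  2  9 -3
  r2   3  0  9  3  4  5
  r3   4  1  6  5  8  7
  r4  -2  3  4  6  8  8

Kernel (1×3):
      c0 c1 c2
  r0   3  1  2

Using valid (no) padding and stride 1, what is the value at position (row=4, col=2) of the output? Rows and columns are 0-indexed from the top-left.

34

The receptive field on the input at this output position is [4 6 8]. Elementwise product with the kernel and sum: 4·3 + 6·1 + 8·2.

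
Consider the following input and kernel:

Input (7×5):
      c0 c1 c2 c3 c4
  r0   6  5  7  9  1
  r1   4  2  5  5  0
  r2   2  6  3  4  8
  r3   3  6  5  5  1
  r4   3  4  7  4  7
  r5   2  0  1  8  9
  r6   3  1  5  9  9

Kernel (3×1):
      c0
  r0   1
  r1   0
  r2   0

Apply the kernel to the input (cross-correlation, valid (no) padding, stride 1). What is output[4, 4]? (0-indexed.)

7

The receptive field on the input at this output position is [7 / 9 / 9]. Elementwise product with the kernel and sum: 7·1.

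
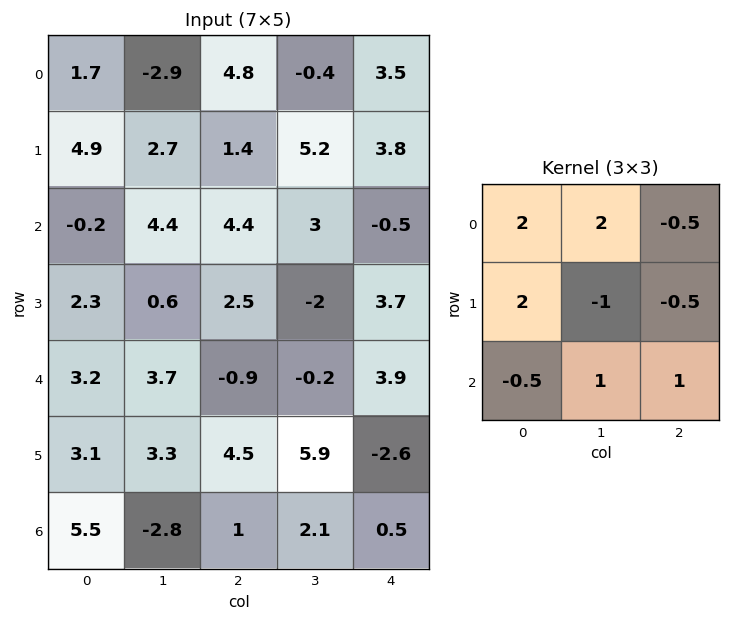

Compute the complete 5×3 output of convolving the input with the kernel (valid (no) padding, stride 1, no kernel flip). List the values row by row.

Output[0,0]: The receptive field on the input at this output position is [1.7 -2.9 4.8 / 4.9 2.7 1.4 / -0.2 4.4 4.4]. Elementwise product with the kernel and sum: 1.7·2 + -2.9·2 + 4.8·-0.5 + 4.9·2 + 2.7·-1 + 1.4·-0.5 + -0.2·-0.5 + 4.4·1 + 4.4·1.

10.5 10.6 3.05
9.45 8.7 17.8
10.15 12.85 24.35
13.95 24.35 -3.35
10.35 9.35 2.35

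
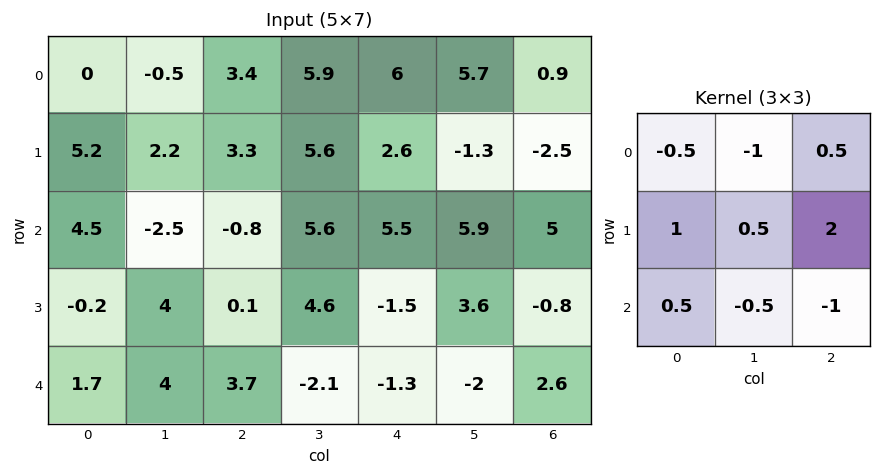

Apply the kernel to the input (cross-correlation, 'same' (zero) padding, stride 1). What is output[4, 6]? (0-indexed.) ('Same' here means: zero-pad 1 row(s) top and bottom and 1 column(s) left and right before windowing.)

-1.7

The receptive field on the zero-padded input at this output position is [3.6 -0.8 0 / -2 2.6 0 / 0 0 0]. Elementwise product with the kernel and sum: 3.6·-0.5 + -0.8·-1 + 0·0.5 + -2·1 + 2.6·0.5 + 0·2 + 0·0.5 + 0·-0.5 + 0·-1.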